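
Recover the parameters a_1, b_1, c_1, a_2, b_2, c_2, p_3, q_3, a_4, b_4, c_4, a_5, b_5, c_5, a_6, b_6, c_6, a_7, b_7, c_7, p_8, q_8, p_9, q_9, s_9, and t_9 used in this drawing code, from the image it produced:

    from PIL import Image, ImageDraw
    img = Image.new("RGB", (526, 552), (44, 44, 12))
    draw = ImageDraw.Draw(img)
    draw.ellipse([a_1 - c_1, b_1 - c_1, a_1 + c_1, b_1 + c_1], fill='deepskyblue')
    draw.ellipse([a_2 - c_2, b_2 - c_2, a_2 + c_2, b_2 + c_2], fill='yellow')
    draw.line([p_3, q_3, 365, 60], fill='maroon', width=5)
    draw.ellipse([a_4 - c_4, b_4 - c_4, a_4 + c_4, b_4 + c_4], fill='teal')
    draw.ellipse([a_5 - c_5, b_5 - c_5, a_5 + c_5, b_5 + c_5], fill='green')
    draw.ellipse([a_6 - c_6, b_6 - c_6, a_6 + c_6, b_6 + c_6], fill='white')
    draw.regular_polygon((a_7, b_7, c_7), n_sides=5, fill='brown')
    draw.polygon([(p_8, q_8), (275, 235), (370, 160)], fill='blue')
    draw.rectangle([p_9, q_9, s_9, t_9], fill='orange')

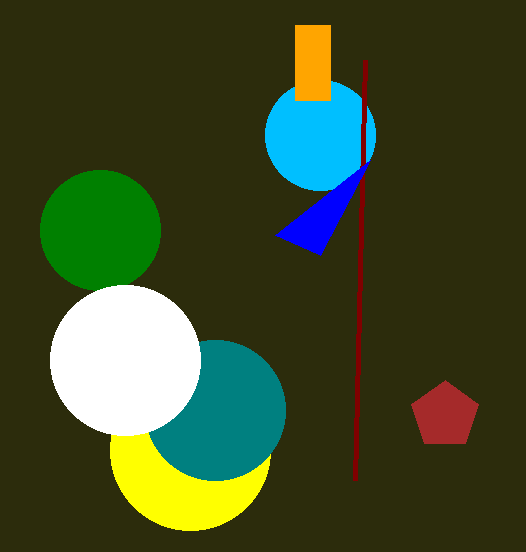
a_1 = 320, b_1 = 135, c_1 = 55, a_2 = 190, b_2 = 450, c_2 = 80, p_3 = 355, q_3 = 480, a_4 = 215, b_4 = 410, c_4 = 70, a_5 = 100, b_5 = 230, c_5 = 60, a_6 = 125, b_6 = 360, c_6 = 75, a_7 = 445, b_7 = 415, c_7 = 35, p_8 = 320, q_8 = 255, p_9 = 295, q_9 = 25, s_9 = 330, t_9 = 100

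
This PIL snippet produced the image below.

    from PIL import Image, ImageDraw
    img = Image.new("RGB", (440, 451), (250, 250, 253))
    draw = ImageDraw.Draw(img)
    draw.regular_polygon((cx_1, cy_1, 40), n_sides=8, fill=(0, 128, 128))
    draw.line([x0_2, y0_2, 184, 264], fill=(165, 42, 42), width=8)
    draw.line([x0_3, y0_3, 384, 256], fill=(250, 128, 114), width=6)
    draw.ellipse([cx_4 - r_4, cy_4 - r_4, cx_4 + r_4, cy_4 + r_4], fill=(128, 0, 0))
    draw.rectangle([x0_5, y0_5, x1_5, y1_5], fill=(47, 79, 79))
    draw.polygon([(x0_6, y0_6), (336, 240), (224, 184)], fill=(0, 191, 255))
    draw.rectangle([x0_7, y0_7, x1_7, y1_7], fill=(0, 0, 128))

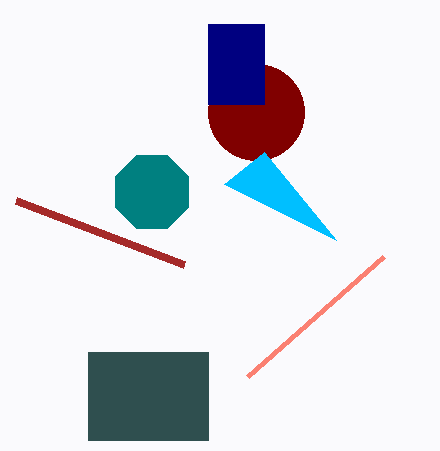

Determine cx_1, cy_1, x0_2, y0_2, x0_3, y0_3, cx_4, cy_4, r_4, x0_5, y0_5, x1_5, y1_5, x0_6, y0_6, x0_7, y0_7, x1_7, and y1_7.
cx_1 = 152
cy_1 = 192
x0_2 = 16
y0_2 = 200
x0_3 = 248
y0_3 = 376
cx_4 = 256
cy_4 = 112
r_4 = 48
x0_5 = 88
y0_5 = 352
x1_5 = 208
y1_5 = 440
x0_6 = 264
y0_6 = 152
x0_7 = 208
y0_7 = 24
x1_7 = 264
y1_7 = 104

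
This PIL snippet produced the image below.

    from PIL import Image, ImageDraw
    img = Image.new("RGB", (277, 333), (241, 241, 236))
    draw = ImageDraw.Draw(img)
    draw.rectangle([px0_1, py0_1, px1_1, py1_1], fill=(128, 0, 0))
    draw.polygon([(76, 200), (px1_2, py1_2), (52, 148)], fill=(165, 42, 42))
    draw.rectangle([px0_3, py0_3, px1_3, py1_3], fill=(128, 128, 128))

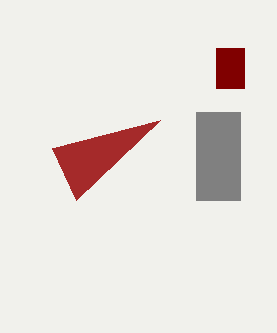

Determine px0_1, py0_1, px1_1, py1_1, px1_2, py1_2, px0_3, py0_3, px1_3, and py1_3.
px0_1 = 216, py0_1 = 48, px1_1 = 244, py1_1 = 88, px1_2 = 160, py1_2 = 120, px0_3 = 196, py0_3 = 112, px1_3 = 240, py1_3 = 200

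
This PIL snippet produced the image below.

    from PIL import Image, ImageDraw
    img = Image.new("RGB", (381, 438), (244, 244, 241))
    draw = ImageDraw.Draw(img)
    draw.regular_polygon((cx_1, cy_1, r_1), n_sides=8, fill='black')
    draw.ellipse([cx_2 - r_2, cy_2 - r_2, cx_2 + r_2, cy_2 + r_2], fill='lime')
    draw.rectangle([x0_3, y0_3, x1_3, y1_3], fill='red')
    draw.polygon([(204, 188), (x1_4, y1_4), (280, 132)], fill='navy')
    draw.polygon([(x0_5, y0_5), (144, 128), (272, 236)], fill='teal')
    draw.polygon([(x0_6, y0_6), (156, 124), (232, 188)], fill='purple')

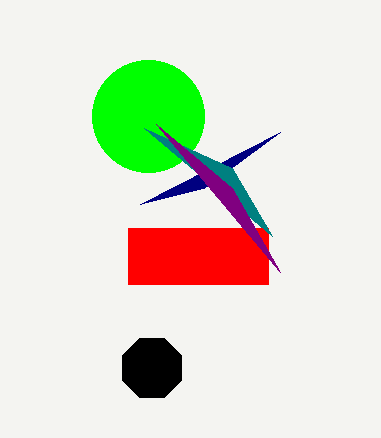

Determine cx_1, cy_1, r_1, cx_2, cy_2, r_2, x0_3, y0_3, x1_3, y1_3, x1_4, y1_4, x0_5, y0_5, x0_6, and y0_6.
cx_1 = 152
cy_1 = 368
r_1 = 32
cx_2 = 148
cy_2 = 116
r_2 = 56
x0_3 = 128
y0_3 = 228
x1_3 = 268
y1_3 = 284
x1_4 = 140
y1_4 = 204
x0_5 = 232
y0_5 = 168
x0_6 = 280
y0_6 = 272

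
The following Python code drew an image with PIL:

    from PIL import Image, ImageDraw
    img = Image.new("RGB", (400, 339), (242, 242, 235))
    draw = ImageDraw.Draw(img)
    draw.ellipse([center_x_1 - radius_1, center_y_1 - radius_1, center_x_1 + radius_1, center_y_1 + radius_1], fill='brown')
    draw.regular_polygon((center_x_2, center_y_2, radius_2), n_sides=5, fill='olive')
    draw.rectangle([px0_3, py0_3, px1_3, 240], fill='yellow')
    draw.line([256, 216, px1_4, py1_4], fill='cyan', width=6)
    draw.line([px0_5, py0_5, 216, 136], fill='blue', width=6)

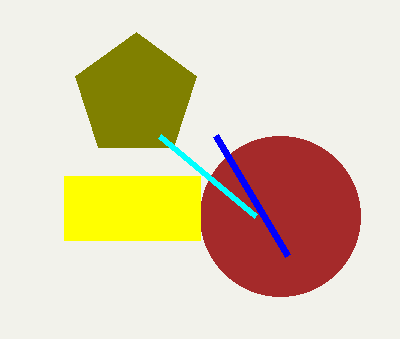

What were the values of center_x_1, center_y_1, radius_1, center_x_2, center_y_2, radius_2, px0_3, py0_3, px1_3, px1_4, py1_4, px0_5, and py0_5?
center_x_1 = 280, center_y_1 = 216, radius_1 = 80, center_x_2 = 136, center_y_2 = 96, radius_2 = 64, px0_3 = 64, py0_3 = 176, px1_3 = 200, px1_4 = 160, py1_4 = 136, px0_5 = 288, py0_5 = 256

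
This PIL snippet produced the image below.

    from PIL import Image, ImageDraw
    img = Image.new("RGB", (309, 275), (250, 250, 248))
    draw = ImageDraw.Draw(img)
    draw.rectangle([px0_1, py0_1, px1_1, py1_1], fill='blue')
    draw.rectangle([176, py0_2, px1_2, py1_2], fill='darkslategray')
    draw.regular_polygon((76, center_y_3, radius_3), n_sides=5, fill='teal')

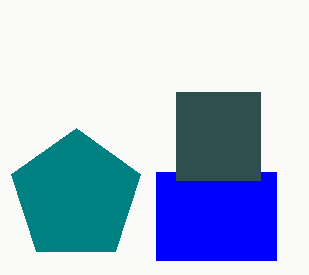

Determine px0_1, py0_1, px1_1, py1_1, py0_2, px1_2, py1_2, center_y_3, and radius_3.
px0_1 = 156
py0_1 = 172
px1_1 = 276
py1_1 = 260
py0_2 = 92
px1_2 = 260
py1_2 = 180
center_y_3 = 196
radius_3 = 68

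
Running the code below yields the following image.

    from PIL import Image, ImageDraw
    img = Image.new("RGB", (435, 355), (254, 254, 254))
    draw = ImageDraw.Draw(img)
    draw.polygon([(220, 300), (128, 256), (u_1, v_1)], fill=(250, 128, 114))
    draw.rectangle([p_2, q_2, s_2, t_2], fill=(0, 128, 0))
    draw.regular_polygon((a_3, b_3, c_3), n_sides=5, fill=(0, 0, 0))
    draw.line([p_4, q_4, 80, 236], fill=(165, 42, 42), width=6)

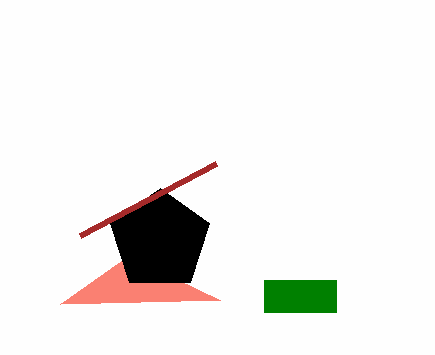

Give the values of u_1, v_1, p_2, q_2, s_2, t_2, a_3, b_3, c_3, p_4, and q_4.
u_1 = 60; v_1 = 304; p_2 = 264; q_2 = 280; s_2 = 336; t_2 = 312; a_3 = 160; b_3 = 240; c_3 = 52; p_4 = 216; q_4 = 164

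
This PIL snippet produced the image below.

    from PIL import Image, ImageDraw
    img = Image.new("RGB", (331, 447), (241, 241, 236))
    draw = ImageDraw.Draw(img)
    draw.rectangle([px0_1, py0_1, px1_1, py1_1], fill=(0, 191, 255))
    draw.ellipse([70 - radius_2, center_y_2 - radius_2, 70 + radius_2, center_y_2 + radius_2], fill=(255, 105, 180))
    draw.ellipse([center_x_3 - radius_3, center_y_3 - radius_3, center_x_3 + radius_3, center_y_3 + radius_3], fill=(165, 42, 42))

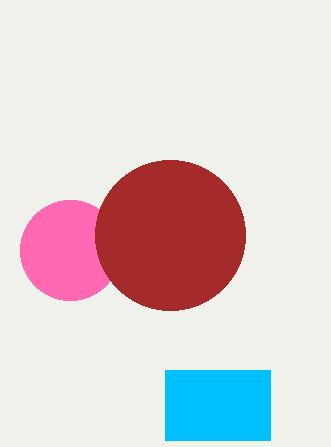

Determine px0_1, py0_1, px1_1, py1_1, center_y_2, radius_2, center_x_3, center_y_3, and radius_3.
px0_1 = 165
py0_1 = 370
px1_1 = 270
py1_1 = 440
center_y_2 = 250
radius_2 = 50
center_x_3 = 170
center_y_3 = 235
radius_3 = 75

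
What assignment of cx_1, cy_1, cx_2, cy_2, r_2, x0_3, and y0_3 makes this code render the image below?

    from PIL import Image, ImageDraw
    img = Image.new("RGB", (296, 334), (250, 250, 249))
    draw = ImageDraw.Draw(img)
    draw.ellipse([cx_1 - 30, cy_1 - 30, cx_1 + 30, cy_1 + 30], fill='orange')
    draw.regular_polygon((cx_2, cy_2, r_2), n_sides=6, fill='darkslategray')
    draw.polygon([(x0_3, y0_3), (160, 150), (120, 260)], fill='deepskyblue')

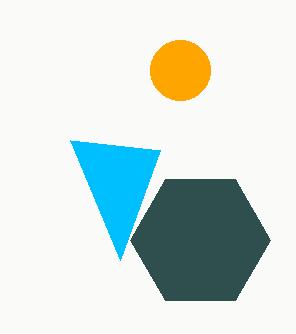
cx_1 = 180; cy_1 = 70; cx_2 = 200; cy_2 = 240; r_2 = 70; x0_3 = 70; y0_3 = 140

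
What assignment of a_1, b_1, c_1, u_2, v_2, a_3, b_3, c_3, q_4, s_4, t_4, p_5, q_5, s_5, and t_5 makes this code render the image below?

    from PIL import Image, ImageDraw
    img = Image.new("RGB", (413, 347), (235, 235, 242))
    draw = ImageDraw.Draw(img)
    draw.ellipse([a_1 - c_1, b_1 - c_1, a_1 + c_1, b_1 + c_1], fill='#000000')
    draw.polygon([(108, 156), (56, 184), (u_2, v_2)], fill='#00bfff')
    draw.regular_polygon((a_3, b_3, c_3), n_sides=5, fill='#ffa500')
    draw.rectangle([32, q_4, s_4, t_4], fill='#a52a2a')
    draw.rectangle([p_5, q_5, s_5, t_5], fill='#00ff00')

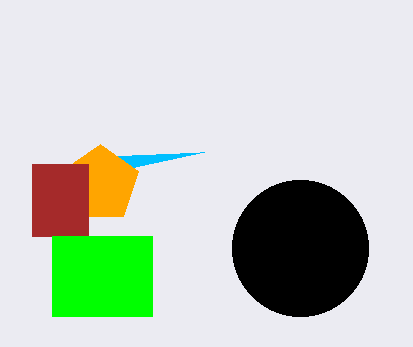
a_1 = 300, b_1 = 248, c_1 = 68, u_2 = 204, v_2 = 152, a_3 = 100, b_3 = 184, c_3 = 40, q_4 = 164, s_4 = 88, t_4 = 236, p_5 = 52, q_5 = 236, s_5 = 152, t_5 = 316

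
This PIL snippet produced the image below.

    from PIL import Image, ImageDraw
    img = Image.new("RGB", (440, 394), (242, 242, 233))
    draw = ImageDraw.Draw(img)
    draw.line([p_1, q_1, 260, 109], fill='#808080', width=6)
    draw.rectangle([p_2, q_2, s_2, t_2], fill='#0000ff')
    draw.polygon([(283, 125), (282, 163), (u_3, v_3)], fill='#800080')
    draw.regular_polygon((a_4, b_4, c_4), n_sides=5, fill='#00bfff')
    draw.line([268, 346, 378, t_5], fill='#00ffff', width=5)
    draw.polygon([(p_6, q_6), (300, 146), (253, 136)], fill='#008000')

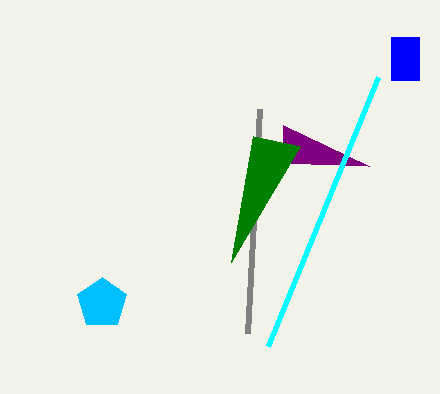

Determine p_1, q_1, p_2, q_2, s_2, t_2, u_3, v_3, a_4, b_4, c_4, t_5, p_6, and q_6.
p_1 = 248; q_1 = 333; p_2 = 391; q_2 = 37; s_2 = 419; t_2 = 80; u_3 = 369; v_3 = 166; a_4 = 102; b_4 = 303; c_4 = 26; t_5 = 77; p_6 = 231; q_6 = 262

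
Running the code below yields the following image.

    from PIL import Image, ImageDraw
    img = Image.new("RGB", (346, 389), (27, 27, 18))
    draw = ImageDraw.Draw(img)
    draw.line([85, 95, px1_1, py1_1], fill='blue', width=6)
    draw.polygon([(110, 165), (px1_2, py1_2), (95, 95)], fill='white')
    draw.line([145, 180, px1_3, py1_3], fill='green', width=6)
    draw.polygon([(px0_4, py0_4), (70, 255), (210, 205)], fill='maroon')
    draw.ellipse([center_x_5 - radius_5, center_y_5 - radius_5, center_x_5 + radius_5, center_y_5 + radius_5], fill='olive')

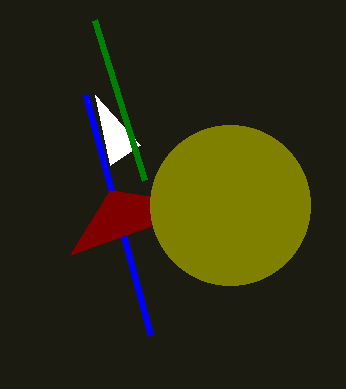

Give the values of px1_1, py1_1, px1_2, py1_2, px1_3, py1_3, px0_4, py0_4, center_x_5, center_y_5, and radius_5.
px1_1 = 150
py1_1 = 335
px1_2 = 140
py1_2 = 145
px1_3 = 95
py1_3 = 20
px0_4 = 110
py0_4 = 190
center_x_5 = 230
center_y_5 = 205
radius_5 = 80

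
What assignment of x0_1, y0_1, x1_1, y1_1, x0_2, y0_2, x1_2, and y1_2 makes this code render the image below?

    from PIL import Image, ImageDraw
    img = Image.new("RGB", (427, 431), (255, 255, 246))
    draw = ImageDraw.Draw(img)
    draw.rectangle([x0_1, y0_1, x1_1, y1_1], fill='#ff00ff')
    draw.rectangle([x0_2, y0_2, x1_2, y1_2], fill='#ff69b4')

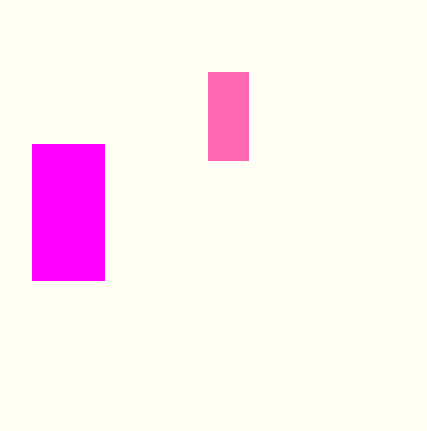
x0_1 = 32
y0_1 = 144
x1_1 = 104
y1_1 = 280
x0_2 = 208
y0_2 = 72
x1_2 = 248
y1_2 = 160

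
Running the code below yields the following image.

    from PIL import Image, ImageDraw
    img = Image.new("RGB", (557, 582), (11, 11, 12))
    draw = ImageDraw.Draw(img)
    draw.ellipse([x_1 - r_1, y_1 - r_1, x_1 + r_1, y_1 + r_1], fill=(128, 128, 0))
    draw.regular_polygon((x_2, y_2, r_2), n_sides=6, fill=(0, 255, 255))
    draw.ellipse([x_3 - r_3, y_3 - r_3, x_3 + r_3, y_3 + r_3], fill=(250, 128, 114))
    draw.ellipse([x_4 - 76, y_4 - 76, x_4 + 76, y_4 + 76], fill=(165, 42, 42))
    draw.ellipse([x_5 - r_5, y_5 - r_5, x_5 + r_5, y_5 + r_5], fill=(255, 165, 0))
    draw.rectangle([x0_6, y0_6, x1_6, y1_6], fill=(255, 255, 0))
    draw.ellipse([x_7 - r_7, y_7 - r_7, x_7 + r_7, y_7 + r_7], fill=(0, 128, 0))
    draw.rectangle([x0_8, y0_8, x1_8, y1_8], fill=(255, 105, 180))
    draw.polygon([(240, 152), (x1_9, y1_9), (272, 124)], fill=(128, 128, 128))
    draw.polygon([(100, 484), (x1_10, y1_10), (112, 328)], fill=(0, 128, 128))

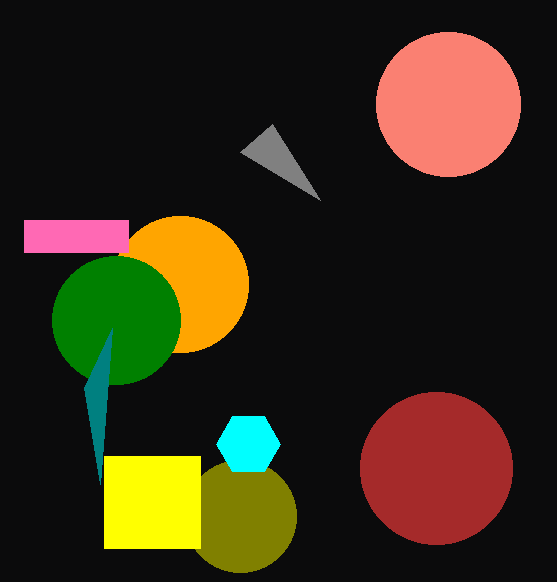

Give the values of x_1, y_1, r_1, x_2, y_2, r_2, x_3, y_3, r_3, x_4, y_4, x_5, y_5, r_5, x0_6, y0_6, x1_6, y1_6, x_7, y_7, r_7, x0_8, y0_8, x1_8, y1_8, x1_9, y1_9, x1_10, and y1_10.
x_1 = 240
y_1 = 516
r_1 = 56
x_2 = 248
y_2 = 444
r_2 = 32
x_3 = 448
y_3 = 104
r_3 = 72
x_4 = 436
y_4 = 468
x_5 = 180
y_5 = 284
r_5 = 68
x0_6 = 104
y0_6 = 456
x1_6 = 200
y1_6 = 548
x_7 = 116
y_7 = 320
r_7 = 64
x0_8 = 24
y0_8 = 220
x1_8 = 128
y1_8 = 252
x1_9 = 320
y1_9 = 200
x1_10 = 84
y1_10 = 388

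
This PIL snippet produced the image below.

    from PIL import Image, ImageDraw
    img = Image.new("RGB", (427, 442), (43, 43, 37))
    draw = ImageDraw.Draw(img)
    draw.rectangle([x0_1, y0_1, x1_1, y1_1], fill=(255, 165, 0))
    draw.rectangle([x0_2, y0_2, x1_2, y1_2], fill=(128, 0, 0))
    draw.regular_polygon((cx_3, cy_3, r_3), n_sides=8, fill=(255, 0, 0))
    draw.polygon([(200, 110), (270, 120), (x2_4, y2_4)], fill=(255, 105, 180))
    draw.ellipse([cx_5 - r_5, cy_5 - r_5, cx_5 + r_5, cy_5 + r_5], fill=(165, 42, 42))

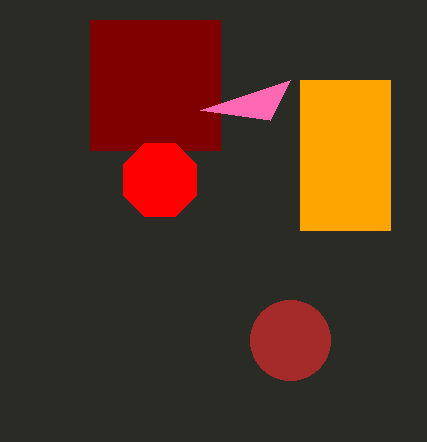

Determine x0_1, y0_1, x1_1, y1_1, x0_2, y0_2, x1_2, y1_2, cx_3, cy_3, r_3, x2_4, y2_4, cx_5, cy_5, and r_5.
x0_1 = 300
y0_1 = 80
x1_1 = 390
y1_1 = 230
x0_2 = 90
y0_2 = 20
x1_2 = 220
y1_2 = 150
cx_3 = 160
cy_3 = 180
r_3 = 40
x2_4 = 290
y2_4 = 80
cx_5 = 290
cy_5 = 340
r_5 = 40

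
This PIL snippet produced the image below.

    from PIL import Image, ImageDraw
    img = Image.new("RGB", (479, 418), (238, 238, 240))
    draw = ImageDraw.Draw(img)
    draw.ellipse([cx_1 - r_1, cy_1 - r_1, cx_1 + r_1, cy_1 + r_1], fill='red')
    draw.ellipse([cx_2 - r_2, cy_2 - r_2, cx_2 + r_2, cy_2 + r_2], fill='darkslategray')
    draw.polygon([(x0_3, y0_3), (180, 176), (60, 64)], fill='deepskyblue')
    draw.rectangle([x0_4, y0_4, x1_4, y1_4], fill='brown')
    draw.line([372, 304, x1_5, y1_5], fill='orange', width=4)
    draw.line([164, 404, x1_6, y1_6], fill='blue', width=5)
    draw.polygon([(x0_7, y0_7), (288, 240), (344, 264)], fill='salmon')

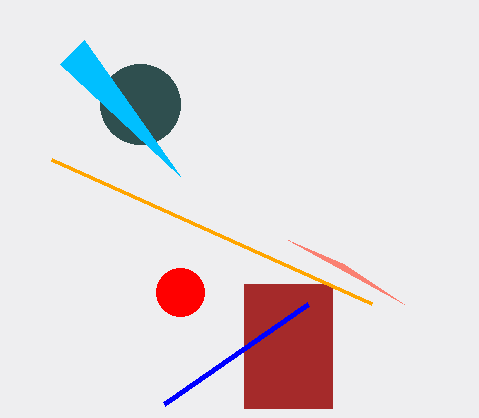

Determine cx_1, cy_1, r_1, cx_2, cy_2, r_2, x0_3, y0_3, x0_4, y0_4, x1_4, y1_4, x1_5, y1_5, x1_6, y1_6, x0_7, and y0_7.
cx_1 = 180
cy_1 = 292
r_1 = 24
cx_2 = 140
cy_2 = 104
r_2 = 40
x0_3 = 84
y0_3 = 40
x0_4 = 244
y0_4 = 284
x1_4 = 332
y1_4 = 408
x1_5 = 52
y1_5 = 160
x1_6 = 308
y1_6 = 304
x0_7 = 404
y0_7 = 304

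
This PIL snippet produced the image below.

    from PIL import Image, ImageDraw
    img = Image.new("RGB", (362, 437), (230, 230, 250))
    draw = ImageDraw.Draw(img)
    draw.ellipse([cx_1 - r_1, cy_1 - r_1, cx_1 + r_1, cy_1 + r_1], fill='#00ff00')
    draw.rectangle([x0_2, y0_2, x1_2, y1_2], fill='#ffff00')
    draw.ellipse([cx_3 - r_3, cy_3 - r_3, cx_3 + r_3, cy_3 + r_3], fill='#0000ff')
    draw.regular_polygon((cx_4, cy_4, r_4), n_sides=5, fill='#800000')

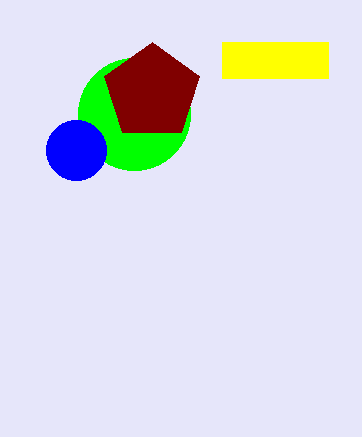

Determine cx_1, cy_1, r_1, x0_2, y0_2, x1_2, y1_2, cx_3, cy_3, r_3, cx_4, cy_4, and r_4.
cx_1 = 134; cy_1 = 114; r_1 = 56; x0_2 = 222; y0_2 = 42; x1_2 = 328; y1_2 = 78; cx_3 = 76; cy_3 = 150; r_3 = 30; cx_4 = 152; cy_4 = 92; r_4 = 50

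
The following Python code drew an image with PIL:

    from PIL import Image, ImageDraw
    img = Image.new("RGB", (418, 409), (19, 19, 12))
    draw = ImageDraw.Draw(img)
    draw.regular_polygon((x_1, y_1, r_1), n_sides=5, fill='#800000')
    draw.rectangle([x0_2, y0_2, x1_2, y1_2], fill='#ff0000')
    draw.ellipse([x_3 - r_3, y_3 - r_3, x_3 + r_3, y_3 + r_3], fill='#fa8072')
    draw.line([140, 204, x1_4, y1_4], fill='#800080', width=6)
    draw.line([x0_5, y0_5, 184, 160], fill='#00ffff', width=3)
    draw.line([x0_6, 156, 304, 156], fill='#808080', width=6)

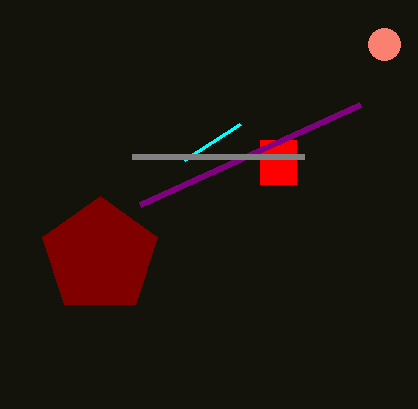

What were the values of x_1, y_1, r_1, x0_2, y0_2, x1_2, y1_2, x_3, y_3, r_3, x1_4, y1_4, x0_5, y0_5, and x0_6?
x_1 = 100
y_1 = 256
r_1 = 60
x0_2 = 260
y0_2 = 140
x1_2 = 296
y1_2 = 184
x_3 = 384
y_3 = 44
r_3 = 16
x1_4 = 360
y1_4 = 104
x0_5 = 240
y0_5 = 124
x0_6 = 132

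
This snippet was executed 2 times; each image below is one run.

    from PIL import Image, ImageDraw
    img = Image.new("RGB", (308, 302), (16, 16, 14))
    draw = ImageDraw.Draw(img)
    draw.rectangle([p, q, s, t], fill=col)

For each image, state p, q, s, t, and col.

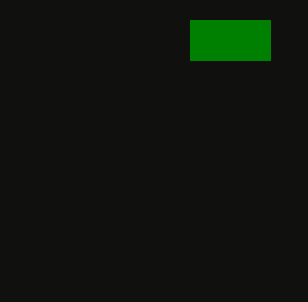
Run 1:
p = 190; q = 20; s = 270; t = 60; col = 'green'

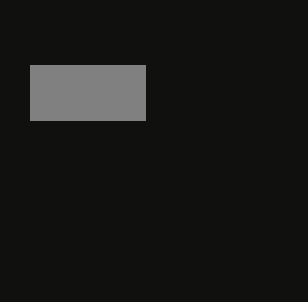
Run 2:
p = 30, q = 65, s = 145, t = 120, col = 'gray'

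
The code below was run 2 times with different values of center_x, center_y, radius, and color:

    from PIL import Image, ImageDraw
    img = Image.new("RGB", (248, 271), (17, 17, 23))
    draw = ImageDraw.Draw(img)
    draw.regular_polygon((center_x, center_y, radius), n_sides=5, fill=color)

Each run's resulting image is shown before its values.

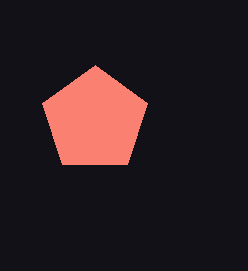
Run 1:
center_x = 95; center_y = 120; radius = 55; color = 'salmon'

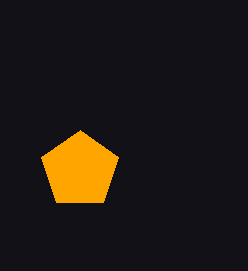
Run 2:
center_x = 80
center_y = 170
radius = 40
color = 'orange'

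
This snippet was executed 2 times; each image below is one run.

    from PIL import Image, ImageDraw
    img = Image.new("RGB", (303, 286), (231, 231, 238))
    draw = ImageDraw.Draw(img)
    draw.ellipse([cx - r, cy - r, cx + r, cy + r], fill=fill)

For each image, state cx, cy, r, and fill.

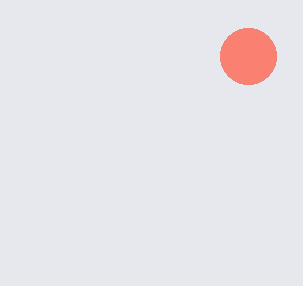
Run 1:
cx = 248, cy = 56, r = 28, fill = 'salmon'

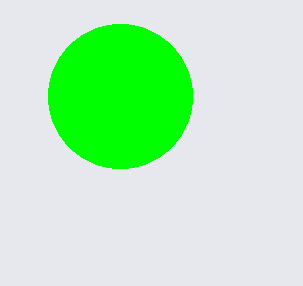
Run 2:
cx = 120; cy = 96; r = 72; fill = 'lime'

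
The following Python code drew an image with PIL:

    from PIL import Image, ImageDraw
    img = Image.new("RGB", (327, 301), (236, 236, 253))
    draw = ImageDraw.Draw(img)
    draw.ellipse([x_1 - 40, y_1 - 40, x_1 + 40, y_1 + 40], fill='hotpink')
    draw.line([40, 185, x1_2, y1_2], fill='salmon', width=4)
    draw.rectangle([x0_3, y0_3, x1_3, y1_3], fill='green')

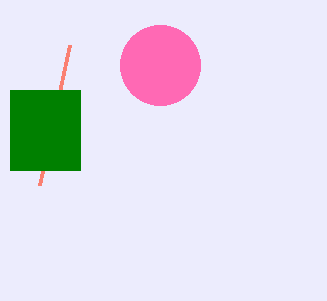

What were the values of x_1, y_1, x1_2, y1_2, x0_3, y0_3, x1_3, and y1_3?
x_1 = 160, y_1 = 65, x1_2 = 70, y1_2 = 45, x0_3 = 10, y0_3 = 90, x1_3 = 80, y1_3 = 170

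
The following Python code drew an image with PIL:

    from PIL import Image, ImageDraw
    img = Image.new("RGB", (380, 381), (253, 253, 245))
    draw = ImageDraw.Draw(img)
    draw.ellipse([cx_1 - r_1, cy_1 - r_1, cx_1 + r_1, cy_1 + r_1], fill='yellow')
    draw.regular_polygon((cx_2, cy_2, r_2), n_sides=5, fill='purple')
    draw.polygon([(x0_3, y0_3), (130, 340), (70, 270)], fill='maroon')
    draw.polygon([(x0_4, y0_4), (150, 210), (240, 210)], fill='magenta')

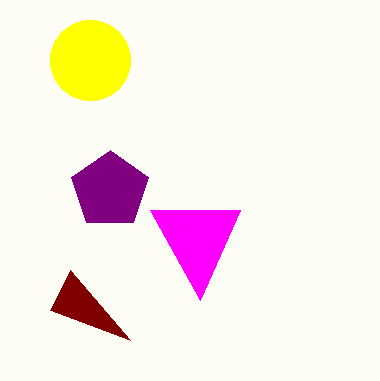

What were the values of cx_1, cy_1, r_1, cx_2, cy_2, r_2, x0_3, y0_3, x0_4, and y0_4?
cx_1 = 90
cy_1 = 60
r_1 = 40
cx_2 = 110
cy_2 = 190
r_2 = 40
x0_3 = 50
y0_3 = 310
x0_4 = 200
y0_4 = 300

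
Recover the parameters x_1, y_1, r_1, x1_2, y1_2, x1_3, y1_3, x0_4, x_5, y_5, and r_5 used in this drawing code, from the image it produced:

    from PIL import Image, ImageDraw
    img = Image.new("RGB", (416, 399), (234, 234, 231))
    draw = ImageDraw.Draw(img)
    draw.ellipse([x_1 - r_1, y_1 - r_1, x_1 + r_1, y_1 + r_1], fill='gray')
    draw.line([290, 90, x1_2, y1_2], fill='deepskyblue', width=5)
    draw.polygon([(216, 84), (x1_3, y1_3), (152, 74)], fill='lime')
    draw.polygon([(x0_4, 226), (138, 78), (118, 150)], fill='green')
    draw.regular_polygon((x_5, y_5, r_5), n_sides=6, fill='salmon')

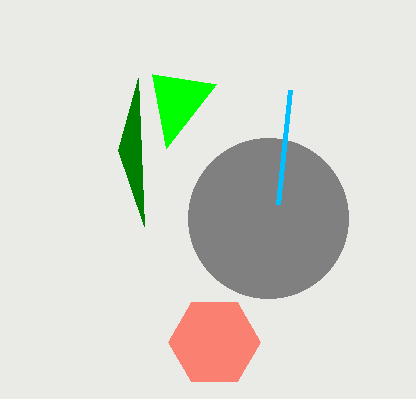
x_1 = 268
y_1 = 218
r_1 = 80
x1_2 = 278
y1_2 = 204
x1_3 = 166
y1_3 = 148
x0_4 = 144
x_5 = 214
y_5 = 342
r_5 = 46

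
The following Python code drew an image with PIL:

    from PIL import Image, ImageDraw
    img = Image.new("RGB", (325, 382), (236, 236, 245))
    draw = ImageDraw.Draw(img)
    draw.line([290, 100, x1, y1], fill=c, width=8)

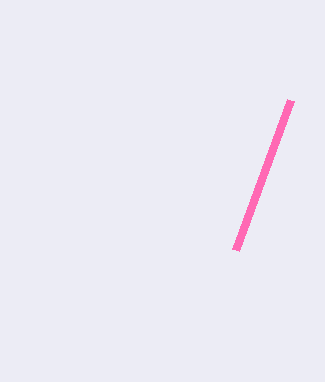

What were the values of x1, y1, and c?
x1 = 235; y1 = 250; c = 'hotpink'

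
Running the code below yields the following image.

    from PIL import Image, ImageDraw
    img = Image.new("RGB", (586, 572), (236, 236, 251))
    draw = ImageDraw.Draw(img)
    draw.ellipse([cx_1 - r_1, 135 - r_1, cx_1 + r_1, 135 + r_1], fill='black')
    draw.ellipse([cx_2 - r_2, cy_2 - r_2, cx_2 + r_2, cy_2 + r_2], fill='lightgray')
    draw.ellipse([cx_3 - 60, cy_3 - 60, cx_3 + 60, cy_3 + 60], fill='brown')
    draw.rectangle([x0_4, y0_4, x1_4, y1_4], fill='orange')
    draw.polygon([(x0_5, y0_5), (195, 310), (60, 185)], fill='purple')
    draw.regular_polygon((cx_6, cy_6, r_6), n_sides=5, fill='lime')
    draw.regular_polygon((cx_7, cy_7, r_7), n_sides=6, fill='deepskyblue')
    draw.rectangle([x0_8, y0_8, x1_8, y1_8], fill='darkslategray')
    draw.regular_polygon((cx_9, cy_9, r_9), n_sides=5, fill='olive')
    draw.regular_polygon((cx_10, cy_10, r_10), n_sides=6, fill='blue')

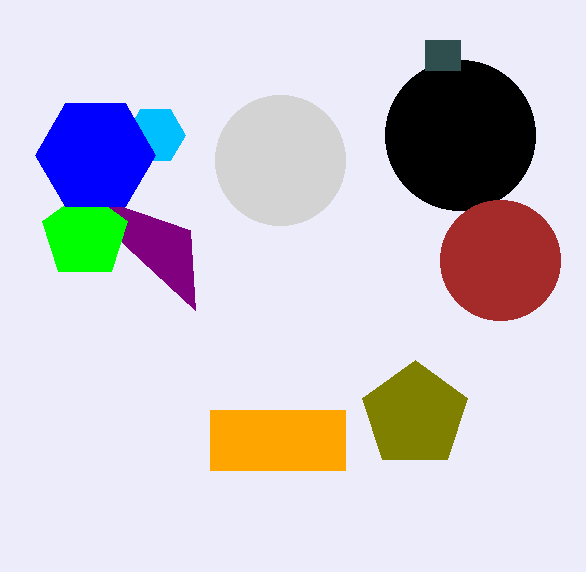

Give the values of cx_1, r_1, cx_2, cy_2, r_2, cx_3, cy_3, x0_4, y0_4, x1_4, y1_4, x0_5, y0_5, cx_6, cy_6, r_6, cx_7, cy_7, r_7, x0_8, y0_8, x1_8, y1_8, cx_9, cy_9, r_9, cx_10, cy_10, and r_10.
cx_1 = 460; r_1 = 75; cx_2 = 280; cy_2 = 160; r_2 = 65; cx_3 = 500; cy_3 = 260; x0_4 = 210; y0_4 = 410; x1_4 = 345; y1_4 = 470; x0_5 = 190; y0_5 = 230; cx_6 = 85; cy_6 = 235; r_6 = 45; cx_7 = 155; cy_7 = 135; r_7 = 30; x0_8 = 425; y0_8 = 40; x1_8 = 460; y1_8 = 70; cx_9 = 415; cy_9 = 415; r_9 = 55; cx_10 = 95; cy_10 = 155; r_10 = 60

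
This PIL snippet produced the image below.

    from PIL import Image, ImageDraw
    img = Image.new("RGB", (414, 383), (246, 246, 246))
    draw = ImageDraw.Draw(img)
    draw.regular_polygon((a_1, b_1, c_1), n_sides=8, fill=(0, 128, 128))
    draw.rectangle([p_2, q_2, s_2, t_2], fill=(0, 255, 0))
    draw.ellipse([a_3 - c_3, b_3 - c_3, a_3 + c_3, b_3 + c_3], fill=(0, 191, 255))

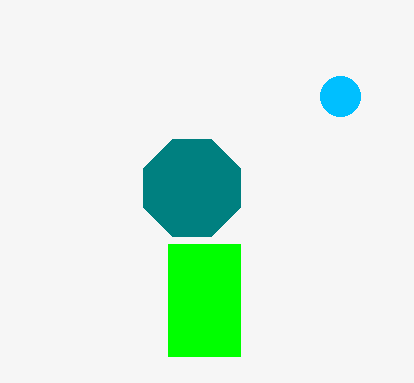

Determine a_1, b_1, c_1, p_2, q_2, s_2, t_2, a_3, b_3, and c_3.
a_1 = 192; b_1 = 188; c_1 = 52; p_2 = 168; q_2 = 244; s_2 = 240; t_2 = 356; a_3 = 340; b_3 = 96; c_3 = 20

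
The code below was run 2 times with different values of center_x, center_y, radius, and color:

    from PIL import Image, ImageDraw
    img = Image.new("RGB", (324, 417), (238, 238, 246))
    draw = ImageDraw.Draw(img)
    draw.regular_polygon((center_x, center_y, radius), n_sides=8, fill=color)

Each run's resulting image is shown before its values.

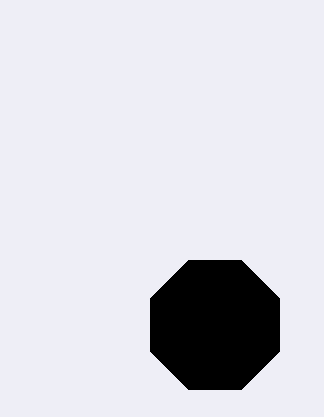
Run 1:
center_x = 215, center_y = 325, radius = 70, color = 'black'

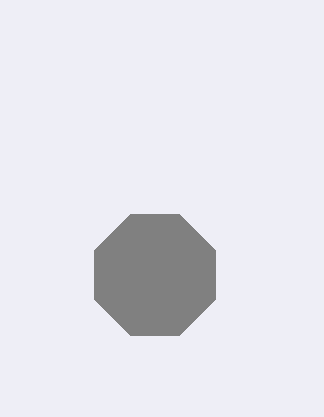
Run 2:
center_x = 155; center_y = 275; radius = 65; color = 'gray'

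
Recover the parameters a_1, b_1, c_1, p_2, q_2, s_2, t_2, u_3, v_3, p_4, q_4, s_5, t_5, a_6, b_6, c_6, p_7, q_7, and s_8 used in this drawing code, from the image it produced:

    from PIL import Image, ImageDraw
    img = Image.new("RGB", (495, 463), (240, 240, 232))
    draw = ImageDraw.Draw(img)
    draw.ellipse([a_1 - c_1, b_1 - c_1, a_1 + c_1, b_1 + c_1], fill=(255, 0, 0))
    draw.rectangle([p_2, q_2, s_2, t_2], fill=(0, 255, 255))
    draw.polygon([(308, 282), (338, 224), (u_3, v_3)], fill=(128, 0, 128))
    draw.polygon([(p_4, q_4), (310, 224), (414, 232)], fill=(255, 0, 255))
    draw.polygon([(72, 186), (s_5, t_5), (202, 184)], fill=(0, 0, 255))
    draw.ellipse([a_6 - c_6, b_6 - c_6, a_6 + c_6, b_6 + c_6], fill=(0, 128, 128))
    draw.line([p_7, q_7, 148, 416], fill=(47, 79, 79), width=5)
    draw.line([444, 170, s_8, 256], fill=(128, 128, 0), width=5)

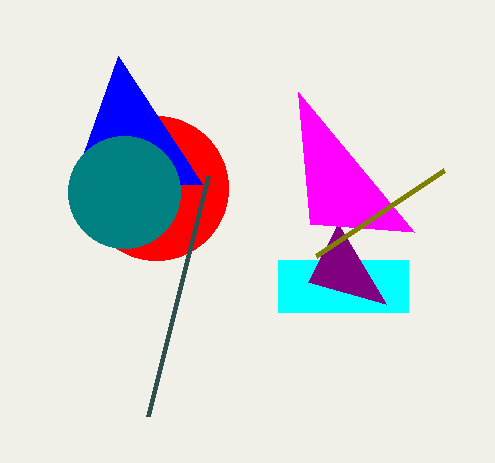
a_1 = 156
b_1 = 188
c_1 = 72
p_2 = 278
q_2 = 260
s_2 = 408
t_2 = 312
u_3 = 386
v_3 = 304
p_4 = 298
q_4 = 92
s_5 = 118
t_5 = 56
a_6 = 124
b_6 = 192
c_6 = 56
p_7 = 208
q_7 = 176
s_8 = 316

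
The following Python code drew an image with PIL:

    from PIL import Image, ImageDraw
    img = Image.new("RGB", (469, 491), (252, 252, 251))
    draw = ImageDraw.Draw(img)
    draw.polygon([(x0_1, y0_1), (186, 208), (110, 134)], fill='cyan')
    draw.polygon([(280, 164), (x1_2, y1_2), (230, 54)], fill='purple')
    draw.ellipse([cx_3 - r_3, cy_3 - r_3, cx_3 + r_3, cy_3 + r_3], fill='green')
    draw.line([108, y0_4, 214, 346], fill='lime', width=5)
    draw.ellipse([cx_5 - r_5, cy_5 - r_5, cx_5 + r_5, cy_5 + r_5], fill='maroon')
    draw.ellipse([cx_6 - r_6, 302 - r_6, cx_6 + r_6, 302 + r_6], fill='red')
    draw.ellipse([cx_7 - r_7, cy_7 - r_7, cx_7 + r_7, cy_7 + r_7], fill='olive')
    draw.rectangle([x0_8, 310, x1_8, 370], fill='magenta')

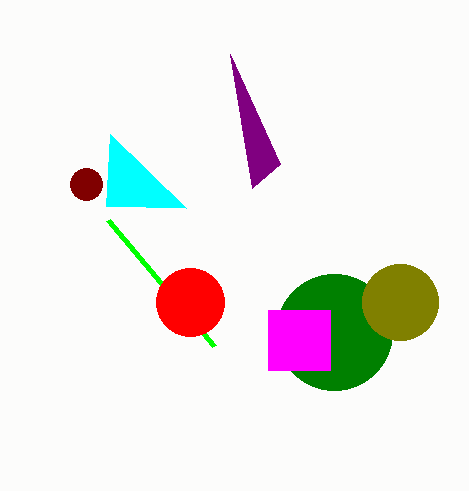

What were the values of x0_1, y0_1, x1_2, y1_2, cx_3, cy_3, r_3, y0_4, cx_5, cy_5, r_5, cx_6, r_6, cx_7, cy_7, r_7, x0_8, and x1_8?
x0_1 = 106
y0_1 = 206
x1_2 = 252
y1_2 = 188
cx_3 = 334
cy_3 = 332
r_3 = 58
y0_4 = 220
cx_5 = 86
cy_5 = 184
r_5 = 16
cx_6 = 190
r_6 = 34
cx_7 = 400
cy_7 = 302
r_7 = 38
x0_8 = 268
x1_8 = 330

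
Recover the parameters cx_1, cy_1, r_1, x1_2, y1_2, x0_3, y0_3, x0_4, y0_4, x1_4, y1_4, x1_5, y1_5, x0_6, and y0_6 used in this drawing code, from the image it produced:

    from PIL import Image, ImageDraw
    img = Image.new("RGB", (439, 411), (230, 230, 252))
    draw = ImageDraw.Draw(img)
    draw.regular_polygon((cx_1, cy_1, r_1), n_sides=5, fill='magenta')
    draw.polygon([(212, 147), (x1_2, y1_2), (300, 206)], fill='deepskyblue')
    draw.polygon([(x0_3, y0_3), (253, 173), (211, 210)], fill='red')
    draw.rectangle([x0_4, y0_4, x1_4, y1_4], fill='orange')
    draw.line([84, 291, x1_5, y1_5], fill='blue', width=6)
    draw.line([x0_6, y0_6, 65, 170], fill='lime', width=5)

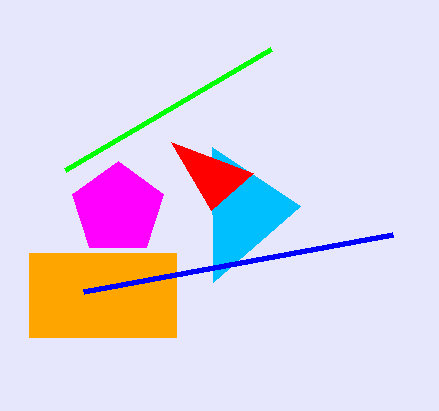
cx_1 = 118, cy_1 = 209, r_1 = 48, x1_2 = 213, y1_2 = 282, x0_3 = 171, y0_3 = 142, x0_4 = 29, y0_4 = 253, x1_4 = 176, y1_4 = 337, x1_5 = 393, y1_5 = 234, x0_6 = 271, y0_6 = 49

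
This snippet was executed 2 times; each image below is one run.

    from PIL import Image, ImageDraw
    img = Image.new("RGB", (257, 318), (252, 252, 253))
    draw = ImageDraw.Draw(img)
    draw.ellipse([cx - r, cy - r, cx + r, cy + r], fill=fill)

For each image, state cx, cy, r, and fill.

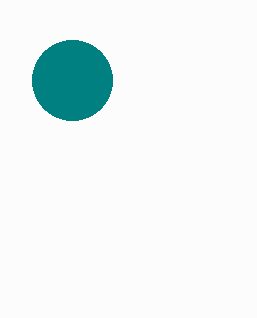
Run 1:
cx = 72
cy = 80
r = 40
fill = 'teal'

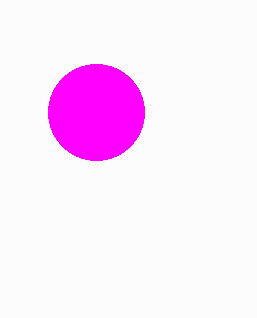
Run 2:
cx = 96; cy = 112; r = 48; fill = 'magenta'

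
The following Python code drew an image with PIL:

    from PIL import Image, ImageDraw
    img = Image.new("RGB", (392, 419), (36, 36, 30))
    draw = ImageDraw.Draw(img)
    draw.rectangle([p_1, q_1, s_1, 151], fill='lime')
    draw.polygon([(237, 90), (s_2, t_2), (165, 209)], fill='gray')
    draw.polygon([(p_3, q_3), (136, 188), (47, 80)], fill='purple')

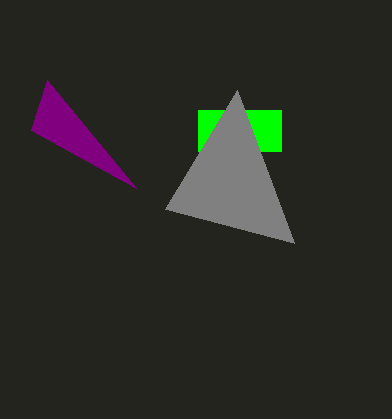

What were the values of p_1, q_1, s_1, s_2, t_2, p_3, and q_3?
p_1 = 198
q_1 = 110
s_1 = 281
s_2 = 294
t_2 = 243
p_3 = 31
q_3 = 130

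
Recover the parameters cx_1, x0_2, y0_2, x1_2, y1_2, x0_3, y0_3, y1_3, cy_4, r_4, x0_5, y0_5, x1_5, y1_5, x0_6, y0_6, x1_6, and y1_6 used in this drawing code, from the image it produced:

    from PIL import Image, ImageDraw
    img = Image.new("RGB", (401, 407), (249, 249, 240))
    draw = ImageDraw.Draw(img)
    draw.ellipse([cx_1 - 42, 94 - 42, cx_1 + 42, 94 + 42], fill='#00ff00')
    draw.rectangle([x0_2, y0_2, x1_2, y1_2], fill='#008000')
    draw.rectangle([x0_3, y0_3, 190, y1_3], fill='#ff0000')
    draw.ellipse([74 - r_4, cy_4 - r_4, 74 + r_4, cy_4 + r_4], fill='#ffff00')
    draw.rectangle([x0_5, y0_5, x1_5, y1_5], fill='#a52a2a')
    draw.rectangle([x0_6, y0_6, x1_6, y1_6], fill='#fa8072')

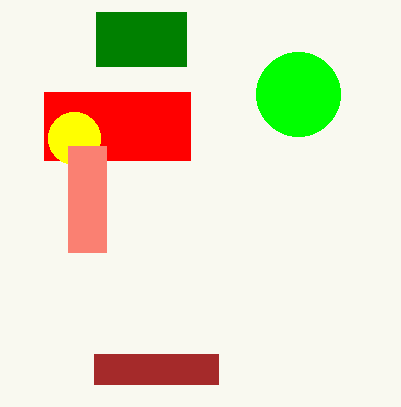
cx_1 = 298
x0_2 = 96
y0_2 = 12
x1_2 = 186
y1_2 = 66
x0_3 = 44
y0_3 = 92
y1_3 = 160
cy_4 = 138
r_4 = 26
x0_5 = 94
y0_5 = 354
x1_5 = 218
y1_5 = 384
x0_6 = 68
y0_6 = 146
x1_6 = 106
y1_6 = 252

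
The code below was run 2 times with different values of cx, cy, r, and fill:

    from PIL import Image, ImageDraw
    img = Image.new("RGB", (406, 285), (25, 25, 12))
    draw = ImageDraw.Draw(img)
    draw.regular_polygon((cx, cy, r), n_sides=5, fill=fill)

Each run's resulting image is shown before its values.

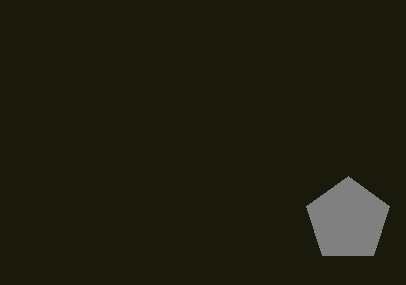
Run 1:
cx = 348; cy = 220; r = 44; fill = 'gray'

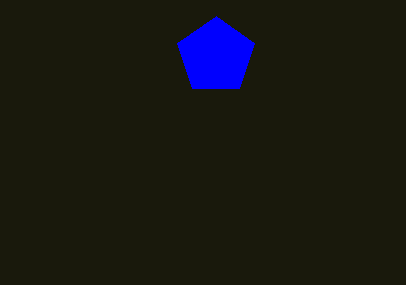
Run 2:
cx = 216
cy = 56
r = 40
fill = 'blue'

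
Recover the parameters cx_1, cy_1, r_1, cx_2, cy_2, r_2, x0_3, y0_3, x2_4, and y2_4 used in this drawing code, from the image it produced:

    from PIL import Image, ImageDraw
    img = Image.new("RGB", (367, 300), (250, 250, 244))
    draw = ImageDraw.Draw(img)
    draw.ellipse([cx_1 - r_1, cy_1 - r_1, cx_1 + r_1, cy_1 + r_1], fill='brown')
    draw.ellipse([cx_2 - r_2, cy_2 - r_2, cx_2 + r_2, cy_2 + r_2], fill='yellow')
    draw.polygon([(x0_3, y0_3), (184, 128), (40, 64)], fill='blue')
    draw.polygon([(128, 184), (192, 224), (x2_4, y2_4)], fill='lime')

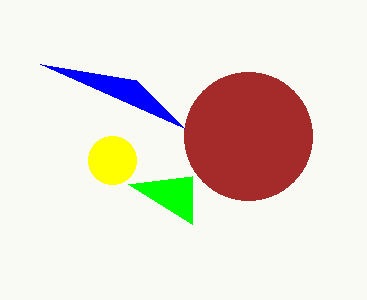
cx_1 = 248
cy_1 = 136
r_1 = 64
cx_2 = 112
cy_2 = 160
r_2 = 24
x0_3 = 136
y0_3 = 80
x2_4 = 192
y2_4 = 176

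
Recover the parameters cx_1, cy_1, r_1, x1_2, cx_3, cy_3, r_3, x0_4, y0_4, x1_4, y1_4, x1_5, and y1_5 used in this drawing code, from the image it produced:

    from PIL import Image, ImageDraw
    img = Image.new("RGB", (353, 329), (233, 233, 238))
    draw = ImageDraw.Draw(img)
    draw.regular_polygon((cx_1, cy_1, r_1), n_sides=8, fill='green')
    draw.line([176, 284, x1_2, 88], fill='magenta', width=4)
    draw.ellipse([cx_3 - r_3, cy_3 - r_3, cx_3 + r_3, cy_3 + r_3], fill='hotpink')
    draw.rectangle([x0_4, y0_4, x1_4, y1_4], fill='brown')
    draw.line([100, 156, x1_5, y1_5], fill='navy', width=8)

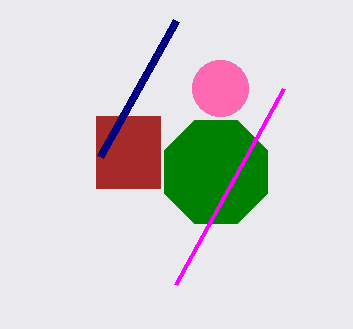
cx_1 = 216; cy_1 = 172; r_1 = 56; x1_2 = 284; cx_3 = 220; cy_3 = 88; r_3 = 28; x0_4 = 96; y0_4 = 116; x1_4 = 160; y1_4 = 188; x1_5 = 176; y1_5 = 20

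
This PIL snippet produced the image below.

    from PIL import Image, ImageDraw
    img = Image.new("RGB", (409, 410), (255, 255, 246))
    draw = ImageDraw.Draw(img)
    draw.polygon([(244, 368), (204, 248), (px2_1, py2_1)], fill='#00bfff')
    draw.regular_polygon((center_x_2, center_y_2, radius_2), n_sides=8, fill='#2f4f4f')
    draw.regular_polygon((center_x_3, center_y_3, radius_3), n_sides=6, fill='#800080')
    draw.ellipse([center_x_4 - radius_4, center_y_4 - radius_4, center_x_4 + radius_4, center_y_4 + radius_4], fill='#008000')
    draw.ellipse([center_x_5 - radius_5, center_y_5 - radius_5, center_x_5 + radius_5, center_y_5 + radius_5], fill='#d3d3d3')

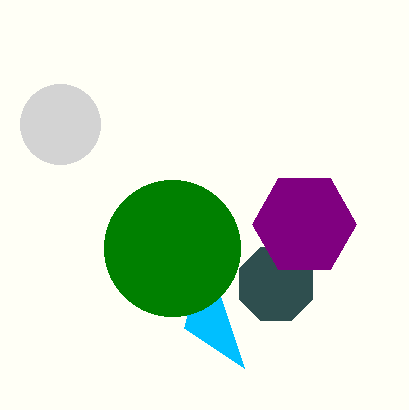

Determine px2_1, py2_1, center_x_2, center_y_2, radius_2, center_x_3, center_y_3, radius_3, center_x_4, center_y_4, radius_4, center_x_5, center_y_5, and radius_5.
px2_1 = 184
py2_1 = 328
center_x_2 = 276
center_y_2 = 284
radius_2 = 40
center_x_3 = 304
center_y_3 = 224
radius_3 = 52
center_x_4 = 172
center_y_4 = 248
radius_4 = 68
center_x_5 = 60
center_y_5 = 124
radius_5 = 40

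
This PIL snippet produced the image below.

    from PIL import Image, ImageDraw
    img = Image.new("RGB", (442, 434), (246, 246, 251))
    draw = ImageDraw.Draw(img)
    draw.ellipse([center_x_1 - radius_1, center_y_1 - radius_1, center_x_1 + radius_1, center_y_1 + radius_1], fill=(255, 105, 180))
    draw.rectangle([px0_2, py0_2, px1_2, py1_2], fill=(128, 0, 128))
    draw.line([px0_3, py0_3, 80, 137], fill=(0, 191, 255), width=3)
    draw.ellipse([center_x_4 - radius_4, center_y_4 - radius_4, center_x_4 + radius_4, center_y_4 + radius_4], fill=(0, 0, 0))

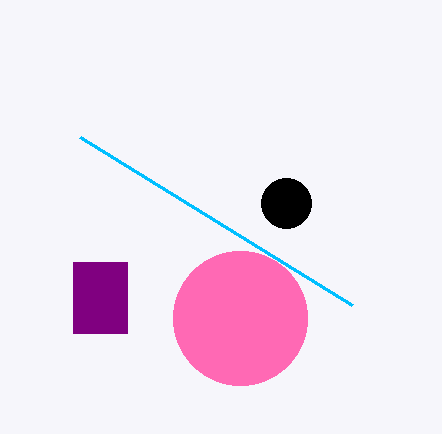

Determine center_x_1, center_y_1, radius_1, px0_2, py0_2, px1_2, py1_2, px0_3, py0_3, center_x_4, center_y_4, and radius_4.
center_x_1 = 240, center_y_1 = 318, radius_1 = 67, px0_2 = 73, py0_2 = 262, px1_2 = 127, py1_2 = 333, px0_3 = 352, py0_3 = 305, center_x_4 = 286, center_y_4 = 203, radius_4 = 25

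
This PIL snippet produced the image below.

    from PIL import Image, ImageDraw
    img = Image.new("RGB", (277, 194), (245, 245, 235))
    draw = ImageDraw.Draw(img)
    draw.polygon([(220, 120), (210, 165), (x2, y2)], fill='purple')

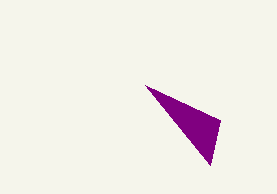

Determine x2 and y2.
x2 = 145, y2 = 85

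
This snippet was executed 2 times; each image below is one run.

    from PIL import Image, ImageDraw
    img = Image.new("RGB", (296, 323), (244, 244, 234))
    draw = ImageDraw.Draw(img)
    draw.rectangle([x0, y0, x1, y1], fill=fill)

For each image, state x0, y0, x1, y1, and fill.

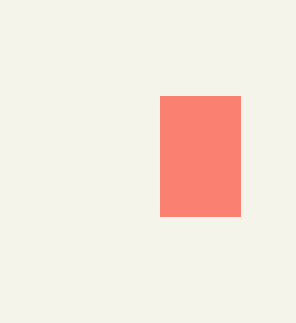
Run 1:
x0 = 160
y0 = 96
x1 = 240
y1 = 216
fill = 'salmon'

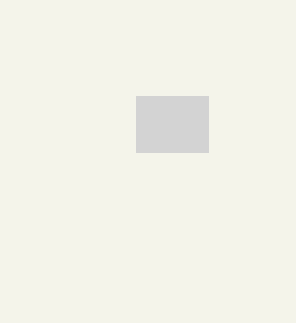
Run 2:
x0 = 136
y0 = 96
x1 = 208
y1 = 152
fill = 'lightgray'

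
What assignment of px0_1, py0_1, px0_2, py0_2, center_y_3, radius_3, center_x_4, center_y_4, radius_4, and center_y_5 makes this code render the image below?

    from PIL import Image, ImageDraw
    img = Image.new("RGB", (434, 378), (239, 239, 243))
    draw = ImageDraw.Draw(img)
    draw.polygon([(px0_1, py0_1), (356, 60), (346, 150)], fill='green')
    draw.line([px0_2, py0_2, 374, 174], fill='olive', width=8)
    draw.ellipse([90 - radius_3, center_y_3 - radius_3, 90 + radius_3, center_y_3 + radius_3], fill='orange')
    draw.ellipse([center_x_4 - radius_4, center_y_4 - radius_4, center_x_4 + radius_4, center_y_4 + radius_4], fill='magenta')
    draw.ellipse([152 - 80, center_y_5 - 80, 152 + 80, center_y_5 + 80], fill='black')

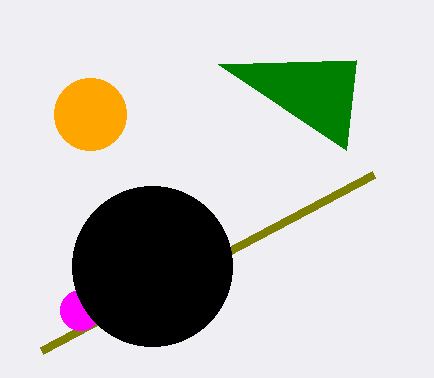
px0_1 = 218; py0_1 = 64; px0_2 = 42; py0_2 = 350; center_y_3 = 114; radius_3 = 36; center_x_4 = 80; center_y_4 = 310; radius_4 = 20; center_y_5 = 266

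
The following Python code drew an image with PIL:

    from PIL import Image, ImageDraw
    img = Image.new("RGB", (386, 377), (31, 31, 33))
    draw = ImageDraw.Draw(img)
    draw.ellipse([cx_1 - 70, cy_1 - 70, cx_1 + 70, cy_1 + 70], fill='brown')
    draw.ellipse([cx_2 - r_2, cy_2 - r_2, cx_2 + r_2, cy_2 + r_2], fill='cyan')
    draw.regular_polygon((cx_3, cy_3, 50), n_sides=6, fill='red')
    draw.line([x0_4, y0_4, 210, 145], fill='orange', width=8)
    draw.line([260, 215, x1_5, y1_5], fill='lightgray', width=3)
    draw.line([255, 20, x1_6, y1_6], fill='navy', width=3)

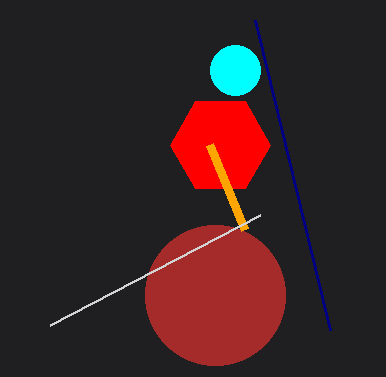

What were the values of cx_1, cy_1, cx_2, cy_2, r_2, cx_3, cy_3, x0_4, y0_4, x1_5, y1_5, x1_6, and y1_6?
cx_1 = 215; cy_1 = 295; cx_2 = 235; cy_2 = 70; r_2 = 25; cx_3 = 220; cy_3 = 145; x0_4 = 245; y0_4 = 230; x1_5 = 50; y1_5 = 325; x1_6 = 330; y1_6 = 330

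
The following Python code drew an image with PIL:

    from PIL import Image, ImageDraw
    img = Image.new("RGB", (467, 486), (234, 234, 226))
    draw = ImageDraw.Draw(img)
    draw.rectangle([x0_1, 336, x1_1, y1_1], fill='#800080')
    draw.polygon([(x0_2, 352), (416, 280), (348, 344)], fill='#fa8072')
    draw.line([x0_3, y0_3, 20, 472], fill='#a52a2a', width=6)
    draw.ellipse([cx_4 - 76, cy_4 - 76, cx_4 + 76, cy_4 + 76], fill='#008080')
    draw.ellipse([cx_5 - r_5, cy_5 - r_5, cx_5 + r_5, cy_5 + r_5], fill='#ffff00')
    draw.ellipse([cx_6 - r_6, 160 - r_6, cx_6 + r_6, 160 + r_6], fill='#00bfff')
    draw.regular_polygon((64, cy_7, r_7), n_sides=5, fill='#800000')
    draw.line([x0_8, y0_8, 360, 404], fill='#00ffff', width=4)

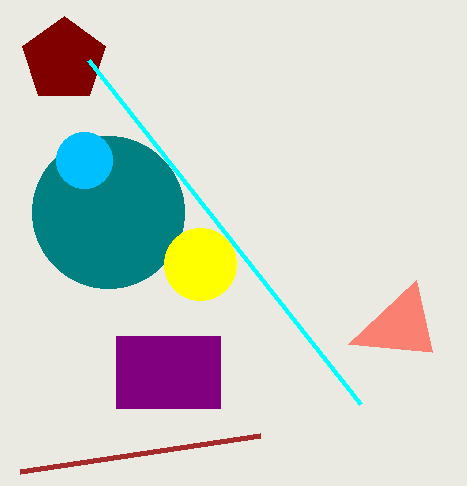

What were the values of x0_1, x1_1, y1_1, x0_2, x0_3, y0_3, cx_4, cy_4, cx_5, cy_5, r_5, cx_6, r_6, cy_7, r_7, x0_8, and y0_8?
x0_1 = 116
x1_1 = 220
y1_1 = 408
x0_2 = 432
x0_3 = 260
y0_3 = 436
cx_4 = 108
cy_4 = 212
cx_5 = 200
cy_5 = 264
r_5 = 36
cx_6 = 84
r_6 = 28
cy_7 = 60
r_7 = 44
x0_8 = 88
y0_8 = 60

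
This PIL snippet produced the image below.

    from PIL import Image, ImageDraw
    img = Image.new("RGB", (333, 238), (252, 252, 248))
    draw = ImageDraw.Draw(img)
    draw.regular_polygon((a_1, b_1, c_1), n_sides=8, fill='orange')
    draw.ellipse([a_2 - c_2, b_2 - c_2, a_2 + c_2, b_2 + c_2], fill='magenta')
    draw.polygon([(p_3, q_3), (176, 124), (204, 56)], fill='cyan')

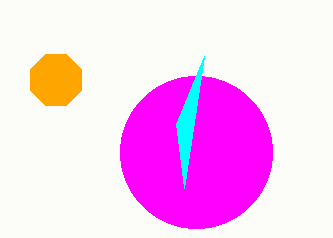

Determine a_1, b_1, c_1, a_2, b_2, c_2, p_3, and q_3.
a_1 = 56; b_1 = 80; c_1 = 28; a_2 = 196; b_2 = 152; c_2 = 76; p_3 = 184; q_3 = 188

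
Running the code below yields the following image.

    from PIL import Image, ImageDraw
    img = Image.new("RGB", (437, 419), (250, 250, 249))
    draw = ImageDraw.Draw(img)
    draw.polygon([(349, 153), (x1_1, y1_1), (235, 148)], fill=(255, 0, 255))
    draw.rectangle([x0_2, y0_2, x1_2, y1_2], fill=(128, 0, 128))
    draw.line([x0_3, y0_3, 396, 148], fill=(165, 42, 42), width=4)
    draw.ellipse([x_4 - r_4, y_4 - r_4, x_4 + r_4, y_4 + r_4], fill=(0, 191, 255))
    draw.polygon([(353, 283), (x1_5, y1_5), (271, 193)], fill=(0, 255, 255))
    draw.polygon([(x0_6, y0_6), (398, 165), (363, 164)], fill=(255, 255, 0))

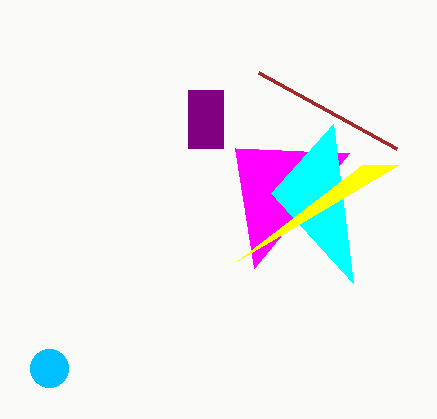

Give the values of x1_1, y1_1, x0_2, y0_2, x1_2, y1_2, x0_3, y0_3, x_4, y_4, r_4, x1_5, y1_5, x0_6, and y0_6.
x1_1 = 254; y1_1 = 268; x0_2 = 188; y0_2 = 90; x1_2 = 223; y1_2 = 148; x0_3 = 258; y0_3 = 72; x_4 = 49; y_4 = 368; r_4 = 19; x1_5 = 333; y1_5 = 124; x0_6 = 237; y0_6 = 261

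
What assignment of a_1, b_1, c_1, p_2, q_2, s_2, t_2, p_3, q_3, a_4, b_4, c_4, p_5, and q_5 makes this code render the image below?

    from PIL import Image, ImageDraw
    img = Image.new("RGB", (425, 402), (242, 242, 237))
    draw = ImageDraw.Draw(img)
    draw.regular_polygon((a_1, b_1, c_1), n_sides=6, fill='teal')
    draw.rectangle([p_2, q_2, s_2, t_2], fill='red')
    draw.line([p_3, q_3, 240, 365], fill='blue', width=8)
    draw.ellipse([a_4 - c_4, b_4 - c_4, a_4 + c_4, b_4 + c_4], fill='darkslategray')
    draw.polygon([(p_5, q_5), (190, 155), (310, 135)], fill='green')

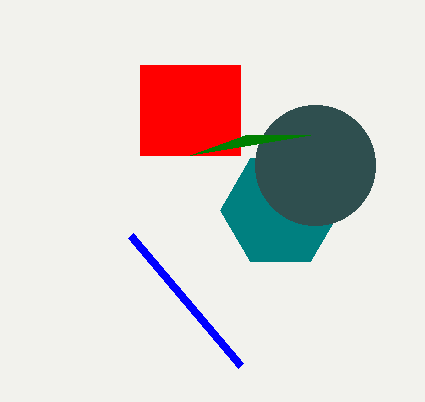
a_1 = 280, b_1 = 210, c_1 = 60, p_2 = 140, q_2 = 65, s_2 = 240, t_2 = 155, p_3 = 130, q_3 = 235, a_4 = 315, b_4 = 165, c_4 = 60, p_5 = 245, q_5 = 135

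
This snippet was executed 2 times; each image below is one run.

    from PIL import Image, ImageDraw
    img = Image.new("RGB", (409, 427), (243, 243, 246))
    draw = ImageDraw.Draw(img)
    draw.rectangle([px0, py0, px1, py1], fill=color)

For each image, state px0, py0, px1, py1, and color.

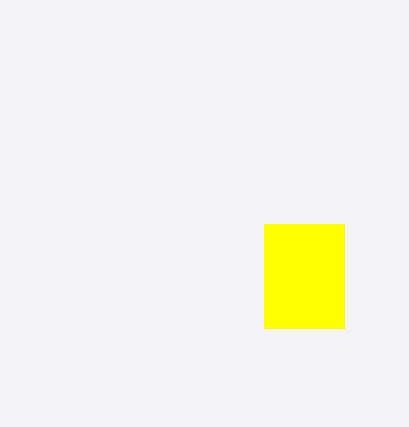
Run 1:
px0 = 264, py0 = 224, px1 = 344, py1 = 328, color = 'yellow'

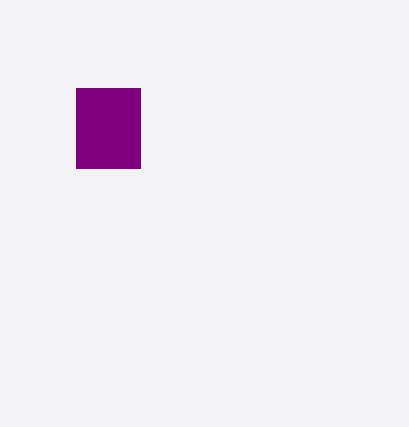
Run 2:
px0 = 76
py0 = 88
px1 = 140
py1 = 168
color = 'purple'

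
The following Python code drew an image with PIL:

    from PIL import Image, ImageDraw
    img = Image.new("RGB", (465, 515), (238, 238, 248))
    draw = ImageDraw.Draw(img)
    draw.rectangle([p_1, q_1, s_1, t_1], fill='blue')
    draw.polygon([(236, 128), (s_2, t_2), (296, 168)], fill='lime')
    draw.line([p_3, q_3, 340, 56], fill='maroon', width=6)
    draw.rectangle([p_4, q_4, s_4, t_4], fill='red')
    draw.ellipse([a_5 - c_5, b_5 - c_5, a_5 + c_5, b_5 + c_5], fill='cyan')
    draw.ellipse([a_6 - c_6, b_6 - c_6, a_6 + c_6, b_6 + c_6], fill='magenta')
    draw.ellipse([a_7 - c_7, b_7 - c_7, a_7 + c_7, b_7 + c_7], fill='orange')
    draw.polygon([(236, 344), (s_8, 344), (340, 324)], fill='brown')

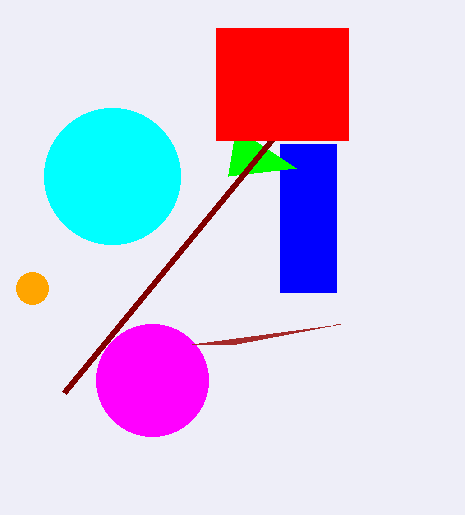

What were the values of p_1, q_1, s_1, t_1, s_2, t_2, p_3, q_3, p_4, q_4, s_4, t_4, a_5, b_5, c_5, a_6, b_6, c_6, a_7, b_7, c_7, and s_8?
p_1 = 280
q_1 = 144
s_1 = 336
t_1 = 292
s_2 = 228
t_2 = 176
p_3 = 64
q_3 = 392
p_4 = 216
q_4 = 28
s_4 = 348
t_4 = 140
a_5 = 112
b_5 = 176
c_5 = 68
a_6 = 152
b_6 = 380
c_6 = 56
a_7 = 32
b_7 = 288
c_7 = 16
s_8 = 192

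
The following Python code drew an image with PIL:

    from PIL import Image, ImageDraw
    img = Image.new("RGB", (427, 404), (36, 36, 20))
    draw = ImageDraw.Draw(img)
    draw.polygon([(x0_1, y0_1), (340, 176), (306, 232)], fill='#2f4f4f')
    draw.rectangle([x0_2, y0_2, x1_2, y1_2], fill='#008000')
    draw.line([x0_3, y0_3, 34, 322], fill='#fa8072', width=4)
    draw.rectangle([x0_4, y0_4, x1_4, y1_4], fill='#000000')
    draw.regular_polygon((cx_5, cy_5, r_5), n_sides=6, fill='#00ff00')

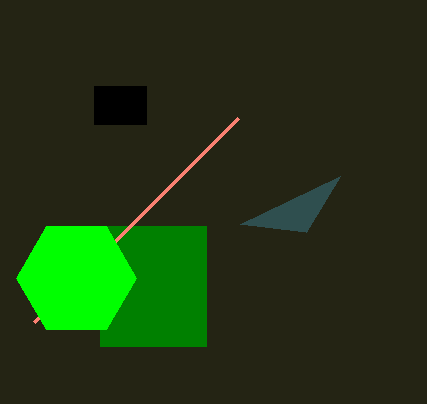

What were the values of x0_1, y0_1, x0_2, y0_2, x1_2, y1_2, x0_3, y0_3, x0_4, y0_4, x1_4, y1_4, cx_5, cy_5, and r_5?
x0_1 = 240; y0_1 = 224; x0_2 = 100; y0_2 = 226; x1_2 = 206; y1_2 = 346; x0_3 = 238; y0_3 = 118; x0_4 = 94; y0_4 = 86; x1_4 = 146; y1_4 = 124; cx_5 = 76; cy_5 = 278; r_5 = 60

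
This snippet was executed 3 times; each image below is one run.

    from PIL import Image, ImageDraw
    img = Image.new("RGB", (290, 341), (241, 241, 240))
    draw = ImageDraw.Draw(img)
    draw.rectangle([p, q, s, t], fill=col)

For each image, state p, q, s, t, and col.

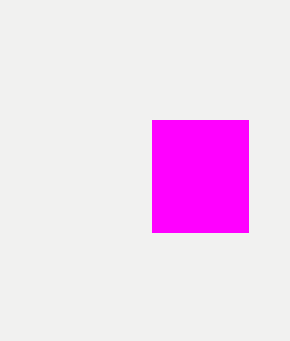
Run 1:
p = 152, q = 120, s = 248, t = 232, col = 'magenta'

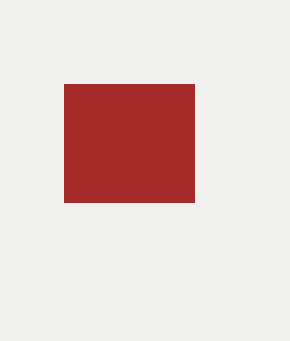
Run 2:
p = 64; q = 84; s = 194; t = 202; col = 'brown'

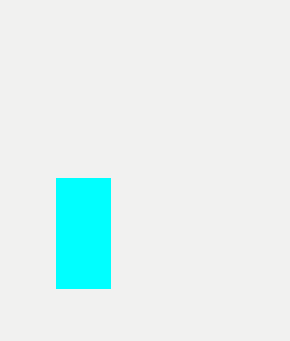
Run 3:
p = 56, q = 178, s = 110, t = 288, col = 'cyan'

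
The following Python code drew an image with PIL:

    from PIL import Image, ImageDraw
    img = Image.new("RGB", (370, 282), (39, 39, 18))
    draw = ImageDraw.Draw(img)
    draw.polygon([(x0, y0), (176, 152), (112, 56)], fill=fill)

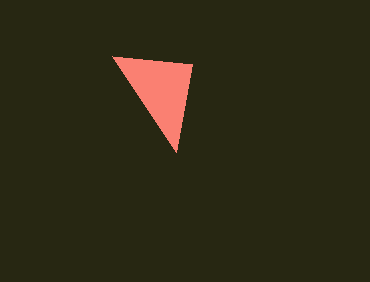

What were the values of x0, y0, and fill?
x0 = 192; y0 = 64; fill = 'salmon'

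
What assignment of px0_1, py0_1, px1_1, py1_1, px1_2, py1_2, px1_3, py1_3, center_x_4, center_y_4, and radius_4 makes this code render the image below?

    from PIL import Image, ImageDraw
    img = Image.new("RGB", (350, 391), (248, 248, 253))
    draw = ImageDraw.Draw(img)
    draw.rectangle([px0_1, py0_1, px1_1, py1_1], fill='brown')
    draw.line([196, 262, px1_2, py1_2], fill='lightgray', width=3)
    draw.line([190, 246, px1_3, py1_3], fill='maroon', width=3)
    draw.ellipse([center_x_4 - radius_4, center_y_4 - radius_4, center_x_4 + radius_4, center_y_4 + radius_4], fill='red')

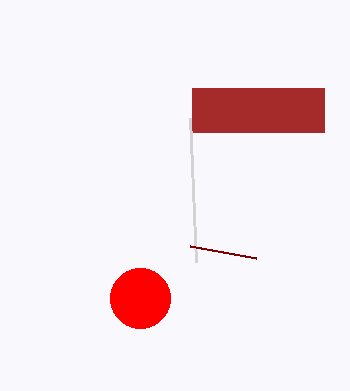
px0_1 = 192, py0_1 = 88, px1_1 = 324, py1_1 = 132, px1_2 = 190, py1_2 = 118, px1_3 = 256, py1_3 = 258, center_x_4 = 140, center_y_4 = 298, radius_4 = 30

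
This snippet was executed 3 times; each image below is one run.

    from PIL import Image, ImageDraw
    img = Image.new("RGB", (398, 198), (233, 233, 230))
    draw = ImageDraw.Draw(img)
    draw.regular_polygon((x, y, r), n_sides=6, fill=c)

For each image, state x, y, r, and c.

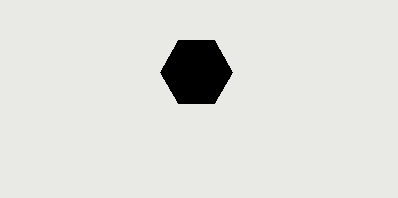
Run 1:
x = 196; y = 72; r = 36; c = 'black'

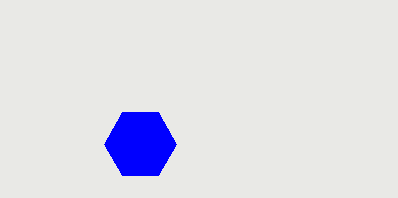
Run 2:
x = 140, y = 144, r = 36, c = 'blue'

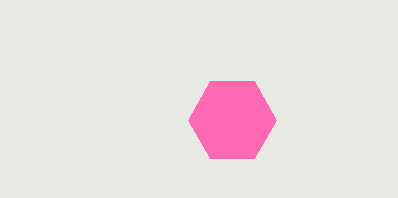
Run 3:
x = 232
y = 120
r = 44
c = 'hotpink'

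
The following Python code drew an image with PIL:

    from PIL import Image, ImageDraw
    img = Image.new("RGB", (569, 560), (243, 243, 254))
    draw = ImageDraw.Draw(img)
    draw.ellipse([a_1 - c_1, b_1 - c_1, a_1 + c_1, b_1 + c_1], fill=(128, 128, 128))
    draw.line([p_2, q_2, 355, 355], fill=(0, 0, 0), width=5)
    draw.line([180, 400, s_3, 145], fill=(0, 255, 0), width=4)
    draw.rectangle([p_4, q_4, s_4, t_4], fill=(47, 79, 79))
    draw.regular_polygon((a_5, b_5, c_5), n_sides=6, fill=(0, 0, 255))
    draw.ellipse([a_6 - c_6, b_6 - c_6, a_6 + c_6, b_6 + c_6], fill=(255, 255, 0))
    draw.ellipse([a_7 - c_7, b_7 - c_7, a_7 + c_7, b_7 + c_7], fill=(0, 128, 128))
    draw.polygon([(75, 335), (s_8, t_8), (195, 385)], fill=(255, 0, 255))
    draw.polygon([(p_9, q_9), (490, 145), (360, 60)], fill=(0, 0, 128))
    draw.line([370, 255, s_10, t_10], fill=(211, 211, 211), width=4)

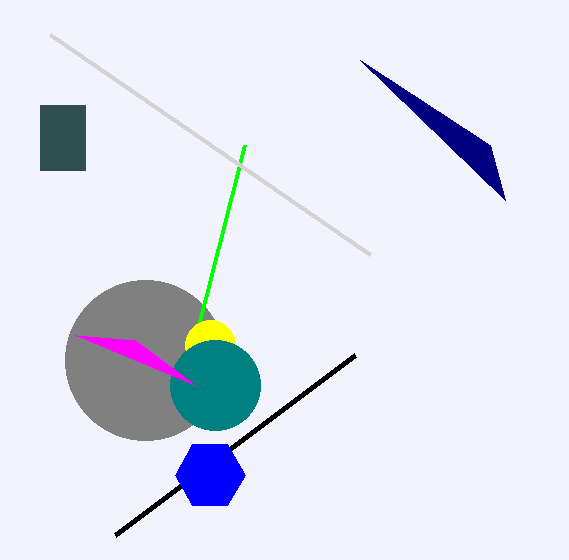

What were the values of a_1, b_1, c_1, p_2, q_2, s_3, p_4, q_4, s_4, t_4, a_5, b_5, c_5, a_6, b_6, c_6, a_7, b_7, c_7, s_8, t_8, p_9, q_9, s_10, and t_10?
a_1 = 145
b_1 = 360
c_1 = 80
p_2 = 115
q_2 = 535
s_3 = 245
p_4 = 40
q_4 = 105
s_4 = 85
t_4 = 170
a_5 = 210
b_5 = 475
c_5 = 35
a_6 = 210
b_6 = 345
c_6 = 25
a_7 = 215
b_7 = 385
c_7 = 45
s_8 = 135
t_8 = 340
p_9 = 505
q_9 = 200
s_10 = 50
t_10 = 35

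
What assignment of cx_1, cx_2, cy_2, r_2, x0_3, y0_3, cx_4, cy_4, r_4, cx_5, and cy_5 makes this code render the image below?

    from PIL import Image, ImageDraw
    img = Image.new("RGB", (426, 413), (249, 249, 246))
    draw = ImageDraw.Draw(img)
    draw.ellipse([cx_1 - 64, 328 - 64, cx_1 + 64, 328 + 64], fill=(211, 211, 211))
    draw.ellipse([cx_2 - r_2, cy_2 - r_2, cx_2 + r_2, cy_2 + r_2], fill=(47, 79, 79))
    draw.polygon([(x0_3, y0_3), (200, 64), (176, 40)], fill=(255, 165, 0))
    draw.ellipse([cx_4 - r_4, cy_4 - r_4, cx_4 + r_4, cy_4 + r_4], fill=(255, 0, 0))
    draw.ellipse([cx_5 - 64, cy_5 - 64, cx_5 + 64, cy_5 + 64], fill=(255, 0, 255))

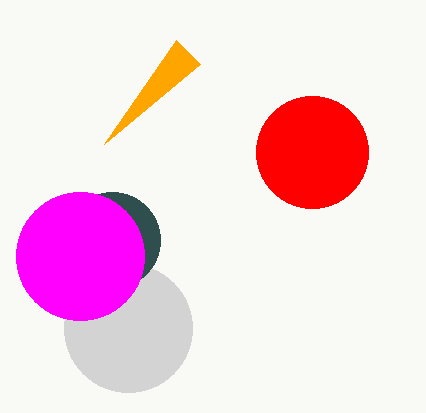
cx_1 = 128; cx_2 = 112; cy_2 = 240; r_2 = 48; x0_3 = 104; y0_3 = 144; cx_4 = 312; cy_4 = 152; r_4 = 56; cx_5 = 80; cy_5 = 256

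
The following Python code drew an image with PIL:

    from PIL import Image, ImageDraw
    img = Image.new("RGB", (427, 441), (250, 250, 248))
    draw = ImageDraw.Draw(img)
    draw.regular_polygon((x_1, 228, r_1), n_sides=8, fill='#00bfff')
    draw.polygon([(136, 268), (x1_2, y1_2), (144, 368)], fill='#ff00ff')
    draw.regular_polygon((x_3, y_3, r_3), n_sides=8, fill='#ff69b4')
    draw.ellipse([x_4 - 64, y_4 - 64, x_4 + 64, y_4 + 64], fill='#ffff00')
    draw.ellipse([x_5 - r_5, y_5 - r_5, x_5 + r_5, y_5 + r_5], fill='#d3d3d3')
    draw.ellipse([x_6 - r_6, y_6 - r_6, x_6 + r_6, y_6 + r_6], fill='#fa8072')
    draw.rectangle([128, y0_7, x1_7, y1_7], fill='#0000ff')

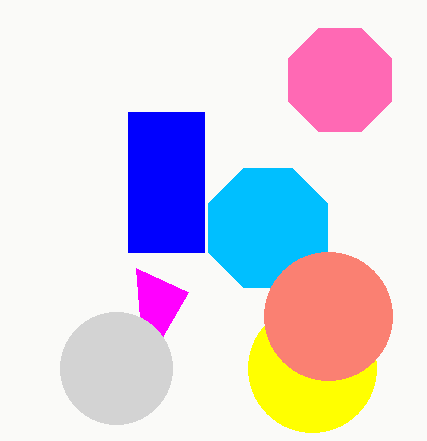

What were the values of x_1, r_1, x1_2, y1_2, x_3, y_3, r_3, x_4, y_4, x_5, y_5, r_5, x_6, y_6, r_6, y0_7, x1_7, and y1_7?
x_1 = 268
r_1 = 64
x1_2 = 188
y1_2 = 292
x_3 = 340
y_3 = 80
r_3 = 56
x_4 = 312
y_4 = 368
x_5 = 116
y_5 = 368
r_5 = 56
x_6 = 328
y_6 = 316
r_6 = 64
y0_7 = 112
x1_7 = 204
y1_7 = 252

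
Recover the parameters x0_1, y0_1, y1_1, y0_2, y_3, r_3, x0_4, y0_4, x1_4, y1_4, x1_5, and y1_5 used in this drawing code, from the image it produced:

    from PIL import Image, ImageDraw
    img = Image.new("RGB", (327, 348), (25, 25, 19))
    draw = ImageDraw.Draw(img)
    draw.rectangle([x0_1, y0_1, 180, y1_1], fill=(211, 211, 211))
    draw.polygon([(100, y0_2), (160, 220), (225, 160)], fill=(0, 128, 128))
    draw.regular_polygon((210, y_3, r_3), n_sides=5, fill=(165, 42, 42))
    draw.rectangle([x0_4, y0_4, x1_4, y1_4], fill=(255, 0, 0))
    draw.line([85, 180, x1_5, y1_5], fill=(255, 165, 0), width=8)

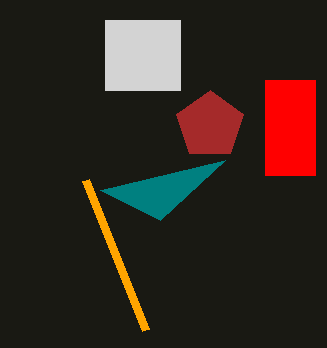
x0_1 = 105, y0_1 = 20, y1_1 = 90, y0_2 = 190, y_3 = 125, r_3 = 35, x0_4 = 265, y0_4 = 80, x1_4 = 315, y1_4 = 175, x1_5 = 145, y1_5 = 330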